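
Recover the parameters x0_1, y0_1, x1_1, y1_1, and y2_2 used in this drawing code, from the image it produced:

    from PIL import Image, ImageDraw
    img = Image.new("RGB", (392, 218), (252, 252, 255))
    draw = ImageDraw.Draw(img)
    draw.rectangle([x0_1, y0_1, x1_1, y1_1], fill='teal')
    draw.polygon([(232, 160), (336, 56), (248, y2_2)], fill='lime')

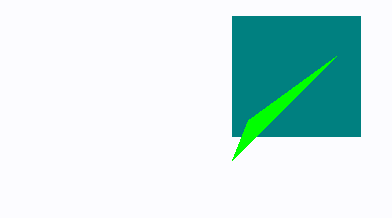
x0_1 = 232; y0_1 = 16; x1_1 = 360; y1_1 = 136; y2_2 = 120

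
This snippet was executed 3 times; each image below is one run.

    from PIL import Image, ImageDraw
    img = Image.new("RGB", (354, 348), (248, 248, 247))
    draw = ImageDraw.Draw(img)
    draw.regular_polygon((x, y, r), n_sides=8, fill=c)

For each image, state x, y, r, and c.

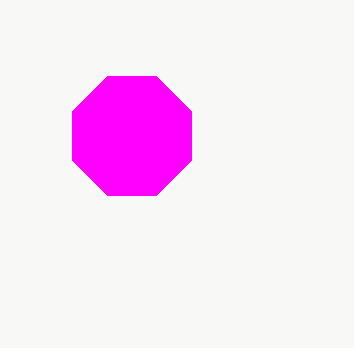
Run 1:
x = 132
y = 136
r = 64
c = 'magenta'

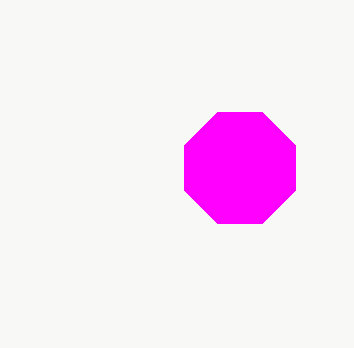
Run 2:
x = 240, y = 168, r = 60, c = 'magenta'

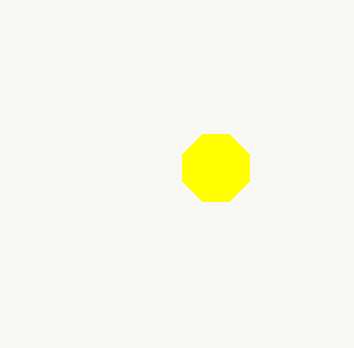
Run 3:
x = 216, y = 168, r = 36, c = 'yellow'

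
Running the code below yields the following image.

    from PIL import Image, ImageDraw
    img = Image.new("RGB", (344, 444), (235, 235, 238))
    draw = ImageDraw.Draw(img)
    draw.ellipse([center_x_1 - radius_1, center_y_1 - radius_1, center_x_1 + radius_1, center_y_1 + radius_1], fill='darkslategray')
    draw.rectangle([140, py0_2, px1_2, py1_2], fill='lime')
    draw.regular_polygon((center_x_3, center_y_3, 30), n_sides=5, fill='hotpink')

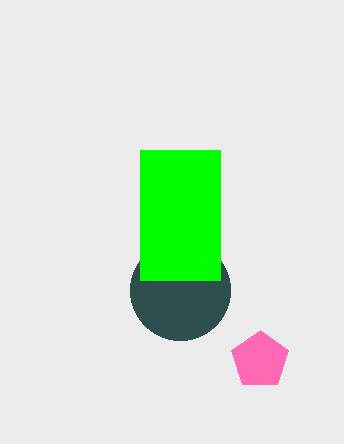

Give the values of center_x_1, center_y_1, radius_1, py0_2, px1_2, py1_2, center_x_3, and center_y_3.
center_x_1 = 180, center_y_1 = 290, radius_1 = 50, py0_2 = 150, px1_2 = 220, py1_2 = 280, center_x_3 = 260, center_y_3 = 360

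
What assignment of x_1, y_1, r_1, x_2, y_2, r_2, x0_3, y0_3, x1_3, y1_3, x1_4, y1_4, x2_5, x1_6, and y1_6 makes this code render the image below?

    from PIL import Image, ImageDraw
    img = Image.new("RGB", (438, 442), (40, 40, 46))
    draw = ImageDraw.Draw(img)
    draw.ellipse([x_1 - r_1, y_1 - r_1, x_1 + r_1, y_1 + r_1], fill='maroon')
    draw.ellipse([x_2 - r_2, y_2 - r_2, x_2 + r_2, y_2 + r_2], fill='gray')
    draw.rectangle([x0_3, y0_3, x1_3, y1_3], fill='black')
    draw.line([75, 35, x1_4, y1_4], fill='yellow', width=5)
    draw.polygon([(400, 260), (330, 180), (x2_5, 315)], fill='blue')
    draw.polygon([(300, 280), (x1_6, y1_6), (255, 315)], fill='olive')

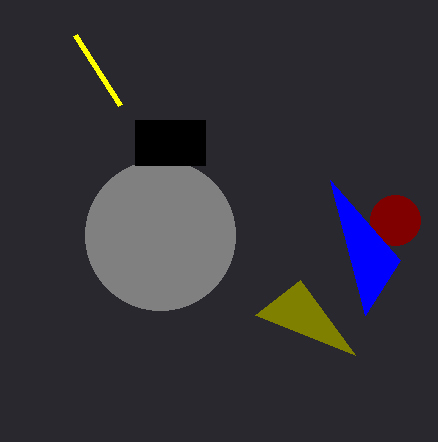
x_1 = 395, y_1 = 220, r_1 = 25, x_2 = 160, y_2 = 235, r_2 = 75, x0_3 = 135, y0_3 = 120, x1_3 = 205, y1_3 = 165, x1_4 = 120, y1_4 = 105, x2_5 = 365, x1_6 = 355, y1_6 = 355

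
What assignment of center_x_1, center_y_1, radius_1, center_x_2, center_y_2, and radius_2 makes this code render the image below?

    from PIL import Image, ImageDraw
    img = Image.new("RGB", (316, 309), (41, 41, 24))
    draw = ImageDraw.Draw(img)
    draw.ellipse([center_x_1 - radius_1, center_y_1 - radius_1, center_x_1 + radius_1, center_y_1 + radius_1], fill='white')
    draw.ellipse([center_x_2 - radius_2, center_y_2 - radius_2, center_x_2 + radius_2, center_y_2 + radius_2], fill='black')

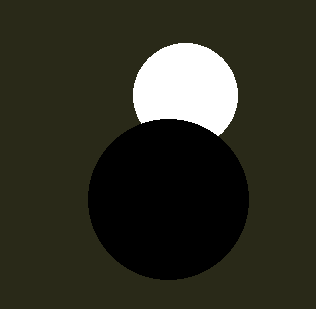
center_x_1 = 185
center_y_1 = 95
radius_1 = 52
center_x_2 = 168
center_y_2 = 199
radius_2 = 80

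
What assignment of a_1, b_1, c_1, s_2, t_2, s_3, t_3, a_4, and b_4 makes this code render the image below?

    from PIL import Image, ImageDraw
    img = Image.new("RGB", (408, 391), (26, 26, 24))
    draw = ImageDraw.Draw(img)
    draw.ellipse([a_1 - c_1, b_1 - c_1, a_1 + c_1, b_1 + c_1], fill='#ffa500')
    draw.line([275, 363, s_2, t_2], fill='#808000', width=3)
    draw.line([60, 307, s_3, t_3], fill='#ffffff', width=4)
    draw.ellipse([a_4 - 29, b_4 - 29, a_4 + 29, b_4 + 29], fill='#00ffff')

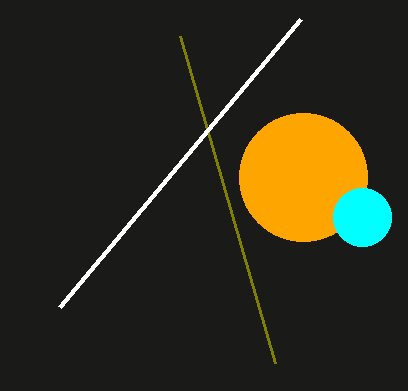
a_1 = 303, b_1 = 177, c_1 = 64, s_2 = 180, t_2 = 36, s_3 = 301, t_3 = 19, a_4 = 362, b_4 = 217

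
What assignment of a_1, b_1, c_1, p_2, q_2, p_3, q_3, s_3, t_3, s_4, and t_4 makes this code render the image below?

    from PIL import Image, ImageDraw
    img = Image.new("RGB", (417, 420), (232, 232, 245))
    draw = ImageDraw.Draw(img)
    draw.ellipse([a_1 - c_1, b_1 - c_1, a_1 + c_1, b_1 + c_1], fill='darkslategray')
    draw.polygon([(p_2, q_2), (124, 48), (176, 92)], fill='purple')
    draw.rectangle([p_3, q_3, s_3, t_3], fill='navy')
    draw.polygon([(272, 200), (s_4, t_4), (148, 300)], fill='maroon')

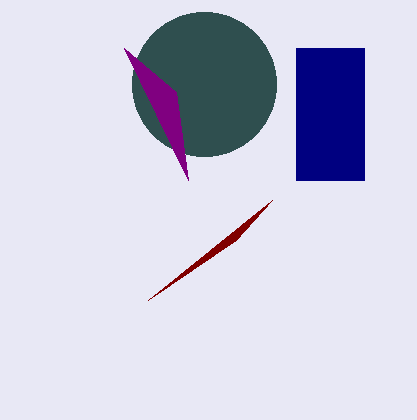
a_1 = 204
b_1 = 84
c_1 = 72
p_2 = 188
q_2 = 180
p_3 = 296
q_3 = 48
s_3 = 364
t_3 = 180
s_4 = 236
t_4 = 240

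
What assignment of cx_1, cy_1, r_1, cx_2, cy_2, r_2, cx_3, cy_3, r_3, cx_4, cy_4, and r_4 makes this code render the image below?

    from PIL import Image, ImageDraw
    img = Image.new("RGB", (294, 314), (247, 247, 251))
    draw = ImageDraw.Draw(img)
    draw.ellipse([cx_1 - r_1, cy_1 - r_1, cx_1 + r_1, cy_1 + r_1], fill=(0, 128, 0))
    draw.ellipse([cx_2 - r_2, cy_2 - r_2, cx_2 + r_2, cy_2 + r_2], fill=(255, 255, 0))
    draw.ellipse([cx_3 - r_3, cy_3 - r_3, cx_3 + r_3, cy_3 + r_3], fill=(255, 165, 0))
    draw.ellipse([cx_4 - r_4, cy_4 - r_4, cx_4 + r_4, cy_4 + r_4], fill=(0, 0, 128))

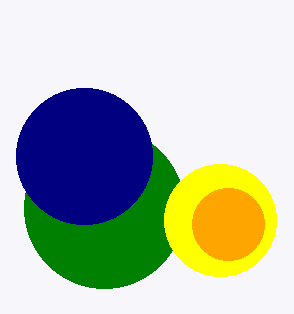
cx_1 = 104, cy_1 = 208, r_1 = 80, cx_2 = 220, cy_2 = 220, r_2 = 56, cx_3 = 228, cy_3 = 224, r_3 = 36, cx_4 = 84, cy_4 = 156, r_4 = 68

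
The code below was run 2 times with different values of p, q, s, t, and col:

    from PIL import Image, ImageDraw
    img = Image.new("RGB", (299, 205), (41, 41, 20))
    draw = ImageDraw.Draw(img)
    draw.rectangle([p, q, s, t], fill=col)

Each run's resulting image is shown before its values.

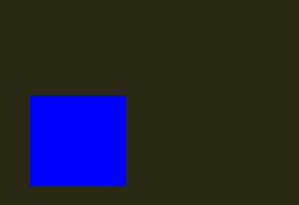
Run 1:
p = 30, q = 95, s = 125, t = 185, col = 'blue'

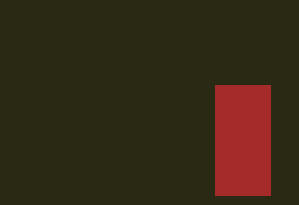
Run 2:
p = 215
q = 85
s = 270
t = 195
col = 'brown'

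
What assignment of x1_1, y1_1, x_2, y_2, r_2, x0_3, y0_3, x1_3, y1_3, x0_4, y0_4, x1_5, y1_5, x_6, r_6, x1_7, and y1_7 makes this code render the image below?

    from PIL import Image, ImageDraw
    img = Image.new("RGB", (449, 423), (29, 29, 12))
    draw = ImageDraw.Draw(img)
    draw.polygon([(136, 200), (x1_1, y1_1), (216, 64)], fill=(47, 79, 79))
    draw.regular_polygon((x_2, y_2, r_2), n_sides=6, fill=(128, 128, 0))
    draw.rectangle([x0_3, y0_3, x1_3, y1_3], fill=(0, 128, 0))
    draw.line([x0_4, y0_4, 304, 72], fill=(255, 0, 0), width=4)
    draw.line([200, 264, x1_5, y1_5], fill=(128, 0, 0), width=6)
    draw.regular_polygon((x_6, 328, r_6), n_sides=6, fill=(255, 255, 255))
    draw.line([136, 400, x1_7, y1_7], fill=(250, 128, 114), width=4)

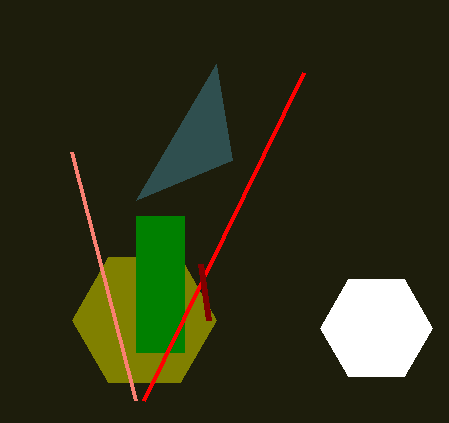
x1_1 = 232, y1_1 = 160, x_2 = 144, y_2 = 320, r_2 = 72, x0_3 = 136, y0_3 = 216, x1_3 = 184, y1_3 = 352, x0_4 = 144, y0_4 = 400, x1_5 = 208, y1_5 = 320, x_6 = 376, r_6 = 56, x1_7 = 72, y1_7 = 152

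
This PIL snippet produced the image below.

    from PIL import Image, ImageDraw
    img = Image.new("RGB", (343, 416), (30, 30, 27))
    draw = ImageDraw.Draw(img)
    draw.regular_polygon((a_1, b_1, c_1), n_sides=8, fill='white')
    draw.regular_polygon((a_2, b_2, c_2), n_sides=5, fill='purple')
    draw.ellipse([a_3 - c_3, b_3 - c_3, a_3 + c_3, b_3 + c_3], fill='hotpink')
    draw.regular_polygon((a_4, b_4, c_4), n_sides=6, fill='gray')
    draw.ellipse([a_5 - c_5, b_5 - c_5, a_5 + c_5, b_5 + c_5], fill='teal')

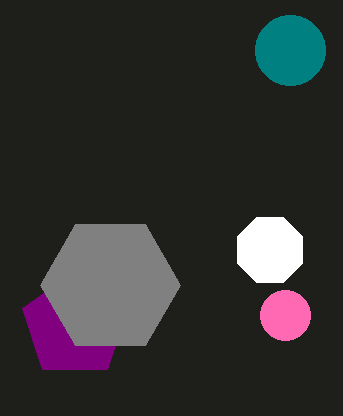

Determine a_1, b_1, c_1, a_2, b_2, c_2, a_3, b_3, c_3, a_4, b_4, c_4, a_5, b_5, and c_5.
a_1 = 270
b_1 = 250
c_1 = 35
a_2 = 75
b_2 = 325
c_2 = 55
a_3 = 285
b_3 = 315
c_3 = 25
a_4 = 110
b_4 = 285
c_4 = 70
a_5 = 290
b_5 = 50
c_5 = 35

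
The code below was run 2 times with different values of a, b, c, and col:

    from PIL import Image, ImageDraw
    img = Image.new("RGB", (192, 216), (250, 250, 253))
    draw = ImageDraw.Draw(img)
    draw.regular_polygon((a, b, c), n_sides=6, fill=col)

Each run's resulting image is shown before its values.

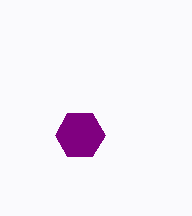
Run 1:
a = 80
b = 135
c = 25
col = 'purple'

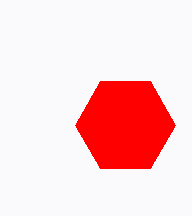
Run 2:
a = 125
b = 125
c = 50
col = 'red'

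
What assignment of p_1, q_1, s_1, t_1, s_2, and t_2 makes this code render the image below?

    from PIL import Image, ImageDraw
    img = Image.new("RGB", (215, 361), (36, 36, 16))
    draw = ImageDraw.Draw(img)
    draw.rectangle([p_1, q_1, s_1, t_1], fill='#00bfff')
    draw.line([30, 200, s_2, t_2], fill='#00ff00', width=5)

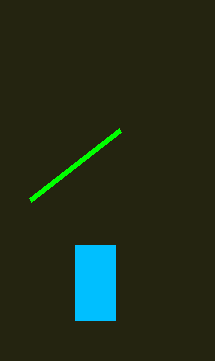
p_1 = 75; q_1 = 245; s_1 = 115; t_1 = 320; s_2 = 120; t_2 = 130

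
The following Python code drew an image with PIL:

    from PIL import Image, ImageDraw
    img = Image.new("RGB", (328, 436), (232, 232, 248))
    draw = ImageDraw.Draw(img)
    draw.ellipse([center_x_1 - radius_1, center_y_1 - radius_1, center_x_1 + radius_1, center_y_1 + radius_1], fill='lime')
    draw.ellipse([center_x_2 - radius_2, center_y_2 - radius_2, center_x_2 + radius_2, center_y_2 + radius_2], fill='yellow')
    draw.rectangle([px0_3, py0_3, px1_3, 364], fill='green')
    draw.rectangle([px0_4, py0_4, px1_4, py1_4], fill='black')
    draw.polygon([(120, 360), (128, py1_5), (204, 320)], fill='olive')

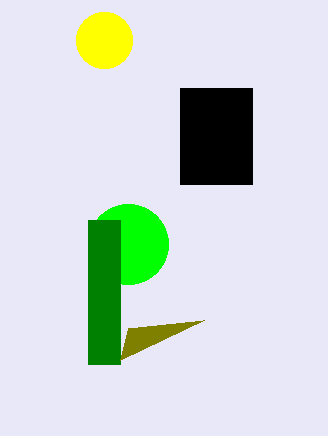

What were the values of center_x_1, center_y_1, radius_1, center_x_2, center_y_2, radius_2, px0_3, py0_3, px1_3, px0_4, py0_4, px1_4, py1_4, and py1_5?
center_x_1 = 128; center_y_1 = 244; radius_1 = 40; center_x_2 = 104; center_y_2 = 40; radius_2 = 28; px0_3 = 88; py0_3 = 220; px1_3 = 120; px0_4 = 180; py0_4 = 88; px1_4 = 252; py1_4 = 184; py1_5 = 328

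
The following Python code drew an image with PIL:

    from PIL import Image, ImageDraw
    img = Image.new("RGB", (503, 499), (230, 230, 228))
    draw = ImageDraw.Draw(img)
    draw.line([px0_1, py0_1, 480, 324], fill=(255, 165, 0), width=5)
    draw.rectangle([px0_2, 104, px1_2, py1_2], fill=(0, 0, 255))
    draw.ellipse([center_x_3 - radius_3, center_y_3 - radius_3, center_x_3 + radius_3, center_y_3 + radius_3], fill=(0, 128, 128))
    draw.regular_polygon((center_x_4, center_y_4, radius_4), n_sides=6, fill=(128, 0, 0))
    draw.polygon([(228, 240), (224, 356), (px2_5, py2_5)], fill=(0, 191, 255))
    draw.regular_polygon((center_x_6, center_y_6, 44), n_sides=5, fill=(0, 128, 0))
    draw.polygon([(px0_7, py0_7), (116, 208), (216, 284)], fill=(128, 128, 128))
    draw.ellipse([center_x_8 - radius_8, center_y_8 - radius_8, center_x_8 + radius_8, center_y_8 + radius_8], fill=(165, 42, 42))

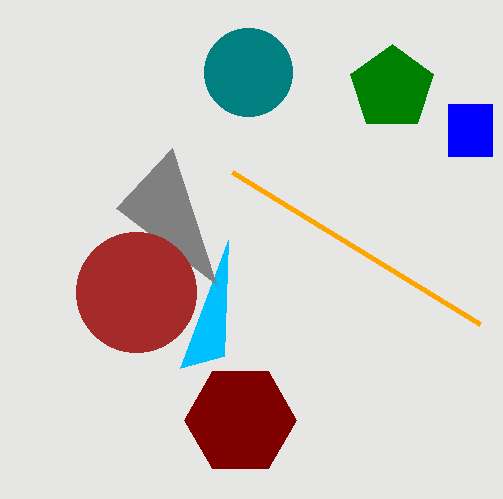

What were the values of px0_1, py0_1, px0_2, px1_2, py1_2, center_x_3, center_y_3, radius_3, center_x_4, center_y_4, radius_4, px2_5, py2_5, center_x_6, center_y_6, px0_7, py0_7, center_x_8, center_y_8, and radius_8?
px0_1 = 232
py0_1 = 172
px0_2 = 448
px1_2 = 492
py1_2 = 156
center_x_3 = 248
center_y_3 = 72
radius_3 = 44
center_x_4 = 240
center_y_4 = 420
radius_4 = 56
px2_5 = 180
py2_5 = 368
center_x_6 = 392
center_y_6 = 88
px0_7 = 172
py0_7 = 148
center_x_8 = 136
center_y_8 = 292
radius_8 = 60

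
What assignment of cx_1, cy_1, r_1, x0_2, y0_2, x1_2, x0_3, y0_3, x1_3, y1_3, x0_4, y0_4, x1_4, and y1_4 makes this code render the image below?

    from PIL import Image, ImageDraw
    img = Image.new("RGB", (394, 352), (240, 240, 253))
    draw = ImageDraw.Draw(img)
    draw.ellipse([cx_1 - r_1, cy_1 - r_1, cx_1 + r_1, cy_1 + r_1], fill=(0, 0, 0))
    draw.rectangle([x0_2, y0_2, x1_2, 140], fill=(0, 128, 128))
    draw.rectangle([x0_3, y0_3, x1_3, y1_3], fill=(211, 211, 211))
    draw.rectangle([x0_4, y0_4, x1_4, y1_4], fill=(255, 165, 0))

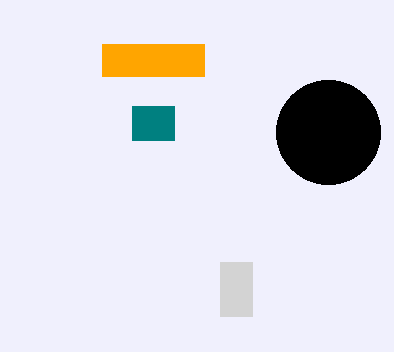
cx_1 = 328; cy_1 = 132; r_1 = 52; x0_2 = 132; y0_2 = 106; x1_2 = 174; x0_3 = 220; y0_3 = 262; x1_3 = 252; y1_3 = 316; x0_4 = 102; y0_4 = 44; x1_4 = 204; y1_4 = 76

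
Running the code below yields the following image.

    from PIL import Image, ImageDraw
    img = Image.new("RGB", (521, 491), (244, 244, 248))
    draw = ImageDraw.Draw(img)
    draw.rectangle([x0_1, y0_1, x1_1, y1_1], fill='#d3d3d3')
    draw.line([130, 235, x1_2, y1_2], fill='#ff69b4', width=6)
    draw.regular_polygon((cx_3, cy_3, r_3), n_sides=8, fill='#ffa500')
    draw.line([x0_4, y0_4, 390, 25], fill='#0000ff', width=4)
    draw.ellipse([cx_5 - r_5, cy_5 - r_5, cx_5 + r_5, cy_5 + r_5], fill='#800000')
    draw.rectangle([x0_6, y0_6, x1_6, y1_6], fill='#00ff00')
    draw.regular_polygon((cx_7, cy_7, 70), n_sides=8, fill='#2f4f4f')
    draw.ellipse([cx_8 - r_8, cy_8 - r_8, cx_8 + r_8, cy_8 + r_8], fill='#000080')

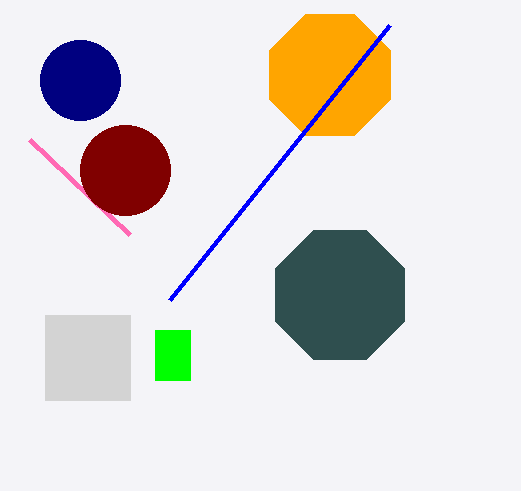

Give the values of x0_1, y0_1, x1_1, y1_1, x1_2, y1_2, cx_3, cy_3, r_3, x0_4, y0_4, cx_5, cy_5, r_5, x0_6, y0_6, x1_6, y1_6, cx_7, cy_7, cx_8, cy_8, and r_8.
x0_1 = 45, y0_1 = 315, x1_1 = 130, y1_1 = 400, x1_2 = 30, y1_2 = 140, cx_3 = 330, cy_3 = 75, r_3 = 65, x0_4 = 170, y0_4 = 300, cx_5 = 125, cy_5 = 170, r_5 = 45, x0_6 = 155, y0_6 = 330, x1_6 = 190, y1_6 = 380, cx_7 = 340, cy_7 = 295, cx_8 = 80, cy_8 = 80, r_8 = 40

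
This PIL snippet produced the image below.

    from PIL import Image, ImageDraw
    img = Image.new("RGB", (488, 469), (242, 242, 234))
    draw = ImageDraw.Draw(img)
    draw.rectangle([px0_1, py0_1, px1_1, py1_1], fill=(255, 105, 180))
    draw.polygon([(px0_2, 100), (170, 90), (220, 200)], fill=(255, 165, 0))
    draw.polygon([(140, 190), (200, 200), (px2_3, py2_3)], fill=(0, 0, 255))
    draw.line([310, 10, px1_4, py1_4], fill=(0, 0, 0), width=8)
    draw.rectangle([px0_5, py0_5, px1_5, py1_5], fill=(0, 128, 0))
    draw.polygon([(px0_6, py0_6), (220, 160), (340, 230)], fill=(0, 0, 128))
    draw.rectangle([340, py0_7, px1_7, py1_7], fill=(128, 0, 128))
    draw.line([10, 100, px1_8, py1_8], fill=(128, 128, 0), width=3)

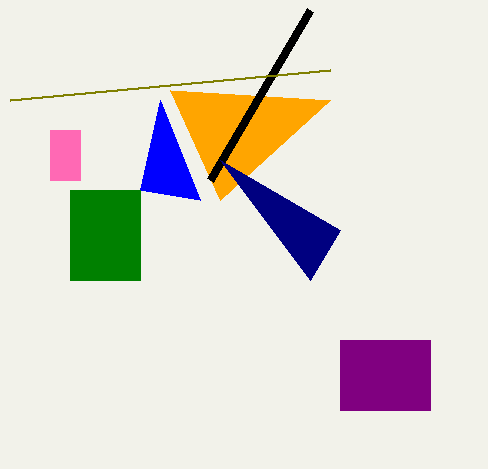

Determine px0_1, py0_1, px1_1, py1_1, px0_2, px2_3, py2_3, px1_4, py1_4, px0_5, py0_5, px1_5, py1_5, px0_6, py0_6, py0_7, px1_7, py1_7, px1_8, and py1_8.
px0_1 = 50, py0_1 = 130, px1_1 = 80, py1_1 = 180, px0_2 = 330, px2_3 = 160, py2_3 = 100, px1_4 = 210, py1_4 = 180, px0_5 = 70, py0_5 = 190, px1_5 = 140, py1_5 = 280, px0_6 = 310, py0_6 = 280, py0_7 = 340, px1_7 = 430, py1_7 = 410, px1_8 = 330, py1_8 = 70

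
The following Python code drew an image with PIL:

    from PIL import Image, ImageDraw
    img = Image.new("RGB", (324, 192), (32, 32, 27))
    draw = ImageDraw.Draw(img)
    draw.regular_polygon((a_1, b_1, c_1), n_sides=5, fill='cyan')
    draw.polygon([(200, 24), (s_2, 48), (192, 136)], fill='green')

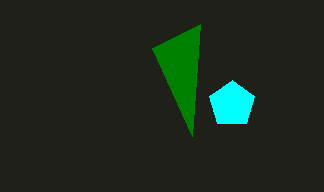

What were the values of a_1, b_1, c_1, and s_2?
a_1 = 232
b_1 = 104
c_1 = 24
s_2 = 152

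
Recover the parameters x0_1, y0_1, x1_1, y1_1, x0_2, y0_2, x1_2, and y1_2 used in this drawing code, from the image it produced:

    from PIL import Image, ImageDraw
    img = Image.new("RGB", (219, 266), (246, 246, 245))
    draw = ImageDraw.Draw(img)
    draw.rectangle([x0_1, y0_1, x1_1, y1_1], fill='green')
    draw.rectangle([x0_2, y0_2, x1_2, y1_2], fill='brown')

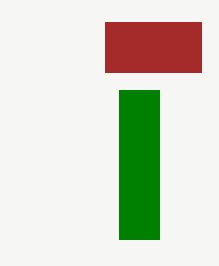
x0_1 = 119, y0_1 = 90, x1_1 = 159, y1_1 = 239, x0_2 = 105, y0_2 = 22, x1_2 = 201, y1_2 = 72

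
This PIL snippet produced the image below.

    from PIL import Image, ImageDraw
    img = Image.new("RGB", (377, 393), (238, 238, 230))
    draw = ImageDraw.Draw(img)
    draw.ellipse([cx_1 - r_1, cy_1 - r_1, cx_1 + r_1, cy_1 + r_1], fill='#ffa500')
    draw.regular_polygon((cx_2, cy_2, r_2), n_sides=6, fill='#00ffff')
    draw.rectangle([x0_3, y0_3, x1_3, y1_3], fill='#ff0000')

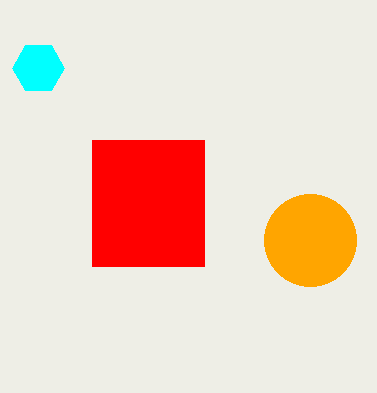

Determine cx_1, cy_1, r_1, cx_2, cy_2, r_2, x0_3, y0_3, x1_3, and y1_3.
cx_1 = 310, cy_1 = 240, r_1 = 46, cx_2 = 38, cy_2 = 68, r_2 = 26, x0_3 = 92, y0_3 = 140, x1_3 = 204, y1_3 = 266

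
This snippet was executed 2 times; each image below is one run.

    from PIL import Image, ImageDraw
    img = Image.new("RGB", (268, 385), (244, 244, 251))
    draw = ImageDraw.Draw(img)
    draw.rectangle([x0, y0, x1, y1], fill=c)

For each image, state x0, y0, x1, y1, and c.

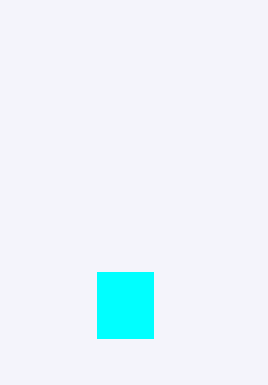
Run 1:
x0 = 97
y0 = 272
x1 = 153
y1 = 338
c = 'cyan'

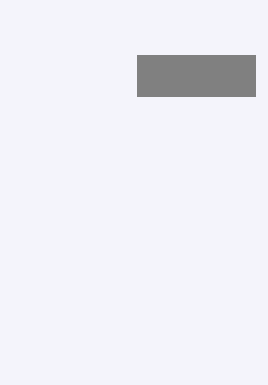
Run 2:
x0 = 137; y0 = 55; x1 = 255; y1 = 96; c = 'gray'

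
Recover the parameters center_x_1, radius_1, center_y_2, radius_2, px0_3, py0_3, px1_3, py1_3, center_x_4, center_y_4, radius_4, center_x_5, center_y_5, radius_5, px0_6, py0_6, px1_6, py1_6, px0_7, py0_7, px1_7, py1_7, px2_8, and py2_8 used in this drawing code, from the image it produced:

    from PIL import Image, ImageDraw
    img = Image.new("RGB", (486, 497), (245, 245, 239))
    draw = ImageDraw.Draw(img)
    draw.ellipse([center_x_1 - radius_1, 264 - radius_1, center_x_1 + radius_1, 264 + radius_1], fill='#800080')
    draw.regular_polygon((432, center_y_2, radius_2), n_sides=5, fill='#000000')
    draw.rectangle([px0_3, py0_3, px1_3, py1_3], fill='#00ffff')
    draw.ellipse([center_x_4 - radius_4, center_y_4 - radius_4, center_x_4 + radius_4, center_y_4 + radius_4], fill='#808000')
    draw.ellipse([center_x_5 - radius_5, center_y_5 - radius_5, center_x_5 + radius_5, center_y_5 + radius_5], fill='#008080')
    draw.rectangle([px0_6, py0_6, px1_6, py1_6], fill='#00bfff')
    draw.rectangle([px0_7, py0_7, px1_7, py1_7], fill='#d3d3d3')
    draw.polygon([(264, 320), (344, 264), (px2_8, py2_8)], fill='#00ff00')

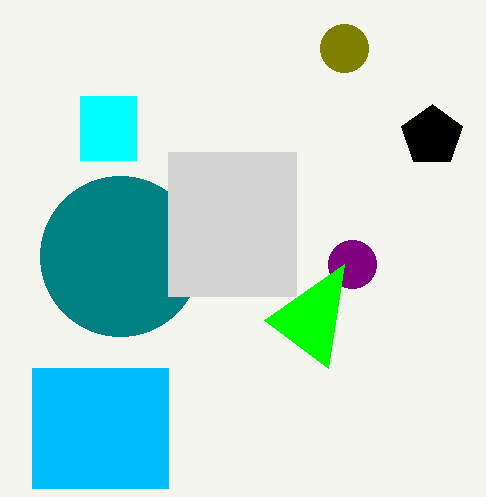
center_x_1 = 352, radius_1 = 24, center_y_2 = 136, radius_2 = 32, px0_3 = 80, py0_3 = 96, px1_3 = 136, py1_3 = 160, center_x_4 = 344, center_y_4 = 48, radius_4 = 24, center_x_5 = 120, center_y_5 = 256, radius_5 = 80, px0_6 = 32, py0_6 = 368, px1_6 = 168, py1_6 = 488, px0_7 = 168, py0_7 = 152, px1_7 = 296, py1_7 = 296, px2_8 = 328, py2_8 = 368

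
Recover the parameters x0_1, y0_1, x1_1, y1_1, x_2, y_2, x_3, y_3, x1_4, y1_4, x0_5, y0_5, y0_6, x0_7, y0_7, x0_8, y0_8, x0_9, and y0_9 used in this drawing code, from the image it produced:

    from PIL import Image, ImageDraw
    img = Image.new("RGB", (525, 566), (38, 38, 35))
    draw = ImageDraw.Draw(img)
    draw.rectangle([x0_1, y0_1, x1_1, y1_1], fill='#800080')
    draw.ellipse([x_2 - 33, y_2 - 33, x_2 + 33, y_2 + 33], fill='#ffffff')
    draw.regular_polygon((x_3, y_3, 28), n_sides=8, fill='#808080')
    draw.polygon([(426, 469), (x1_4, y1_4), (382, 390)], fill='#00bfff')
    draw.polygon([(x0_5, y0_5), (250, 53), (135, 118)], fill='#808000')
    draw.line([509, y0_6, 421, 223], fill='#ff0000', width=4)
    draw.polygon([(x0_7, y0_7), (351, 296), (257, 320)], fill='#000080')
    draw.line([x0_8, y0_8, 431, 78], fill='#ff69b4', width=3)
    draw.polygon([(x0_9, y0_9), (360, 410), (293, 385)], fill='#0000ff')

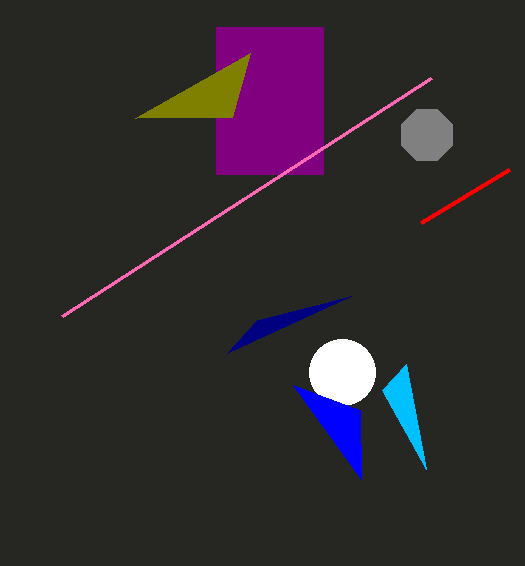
x0_1 = 216
y0_1 = 27
x1_1 = 323
y1_1 = 174
x_2 = 342
y_2 = 372
x_3 = 427
y_3 = 135
x1_4 = 406
y1_4 = 364
x0_5 = 232
y0_5 = 117
y0_6 = 170
x0_7 = 227
y0_7 = 353
x0_8 = 62
y0_8 = 316
x0_9 = 361
y0_9 = 479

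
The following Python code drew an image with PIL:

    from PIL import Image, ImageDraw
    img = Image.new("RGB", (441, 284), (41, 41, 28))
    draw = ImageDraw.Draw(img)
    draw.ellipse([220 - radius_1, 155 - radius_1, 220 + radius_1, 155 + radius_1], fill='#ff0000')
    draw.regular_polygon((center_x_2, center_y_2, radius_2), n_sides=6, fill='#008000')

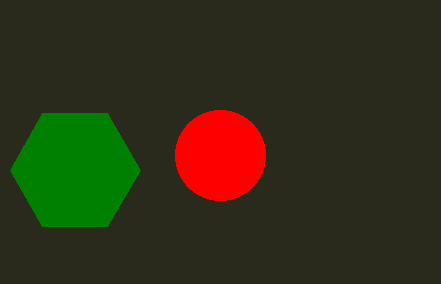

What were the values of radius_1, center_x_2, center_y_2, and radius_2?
radius_1 = 45
center_x_2 = 75
center_y_2 = 170
radius_2 = 65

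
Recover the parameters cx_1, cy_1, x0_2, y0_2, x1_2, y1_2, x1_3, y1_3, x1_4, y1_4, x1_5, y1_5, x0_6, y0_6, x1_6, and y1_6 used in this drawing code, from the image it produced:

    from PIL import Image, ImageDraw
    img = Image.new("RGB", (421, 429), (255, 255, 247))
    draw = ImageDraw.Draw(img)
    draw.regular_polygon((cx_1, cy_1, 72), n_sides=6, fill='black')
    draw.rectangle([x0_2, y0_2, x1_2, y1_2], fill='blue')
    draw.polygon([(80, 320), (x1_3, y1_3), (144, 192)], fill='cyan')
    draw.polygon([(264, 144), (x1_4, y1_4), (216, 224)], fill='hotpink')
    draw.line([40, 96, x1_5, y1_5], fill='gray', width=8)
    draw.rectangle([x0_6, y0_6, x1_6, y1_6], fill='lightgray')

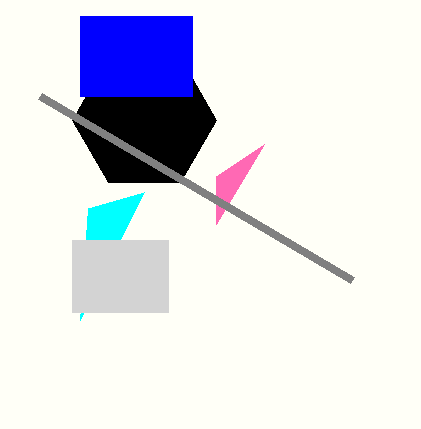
cx_1 = 144, cy_1 = 120, x0_2 = 80, y0_2 = 16, x1_2 = 192, y1_2 = 96, x1_3 = 88, y1_3 = 208, x1_4 = 216, y1_4 = 176, x1_5 = 352, y1_5 = 280, x0_6 = 72, y0_6 = 240, x1_6 = 168, y1_6 = 312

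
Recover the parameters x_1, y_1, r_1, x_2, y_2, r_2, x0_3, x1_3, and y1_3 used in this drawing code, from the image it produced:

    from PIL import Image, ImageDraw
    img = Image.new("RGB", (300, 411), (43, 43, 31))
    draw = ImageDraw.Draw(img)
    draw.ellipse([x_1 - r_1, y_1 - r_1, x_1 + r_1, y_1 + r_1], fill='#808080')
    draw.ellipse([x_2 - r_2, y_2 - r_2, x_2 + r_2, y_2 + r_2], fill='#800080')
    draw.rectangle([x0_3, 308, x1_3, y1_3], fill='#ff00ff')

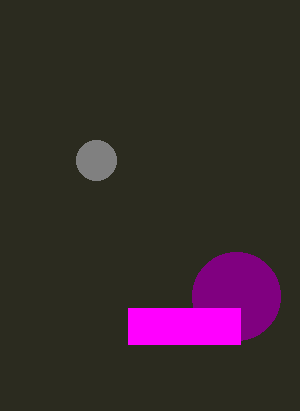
x_1 = 96
y_1 = 160
r_1 = 20
x_2 = 236
y_2 = 296
r_2 = 44
x0_3 = 128
x1_3 = 240
y1_3 = 344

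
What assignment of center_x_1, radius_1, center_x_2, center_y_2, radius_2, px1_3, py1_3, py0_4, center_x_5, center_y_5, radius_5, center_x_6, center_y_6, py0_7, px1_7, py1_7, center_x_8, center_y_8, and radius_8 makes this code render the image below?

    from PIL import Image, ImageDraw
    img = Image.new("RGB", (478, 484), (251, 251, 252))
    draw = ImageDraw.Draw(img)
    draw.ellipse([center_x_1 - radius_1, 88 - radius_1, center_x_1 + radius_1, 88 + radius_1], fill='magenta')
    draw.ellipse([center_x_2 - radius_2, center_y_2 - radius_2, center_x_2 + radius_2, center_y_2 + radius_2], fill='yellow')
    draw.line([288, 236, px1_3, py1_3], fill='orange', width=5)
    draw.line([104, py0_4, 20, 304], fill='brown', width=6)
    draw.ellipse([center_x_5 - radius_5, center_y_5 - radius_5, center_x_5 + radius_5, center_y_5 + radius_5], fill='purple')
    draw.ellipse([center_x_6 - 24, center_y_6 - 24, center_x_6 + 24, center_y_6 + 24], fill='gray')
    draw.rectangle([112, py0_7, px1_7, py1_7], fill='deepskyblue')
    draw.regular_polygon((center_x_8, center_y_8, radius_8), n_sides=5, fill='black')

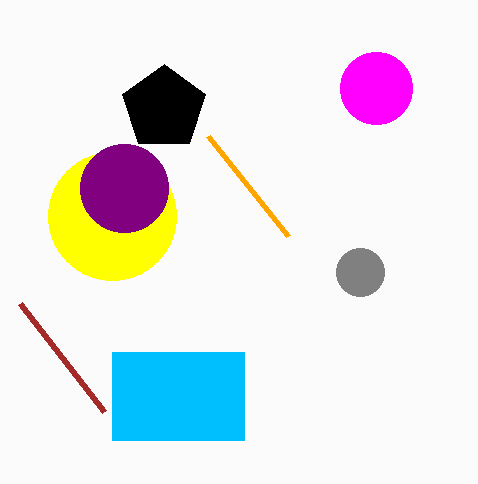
center_x_1 = 376; radius_1 = 36; center_x_2 = 112; center_y_2 = 216; radius_2 = 64; px1_3 = 208; py1_3 = 136; py0_4 = 412; center_x_5 = 124; center_y_5 = 188; radius_5 = 44; center_x_6 = 360; center_y_6 = 272; py0_7 = 352; px1_7 = 244; py1_7 = 440; center_x_8 = 164; center_y_8 = 108; radius_8 = 44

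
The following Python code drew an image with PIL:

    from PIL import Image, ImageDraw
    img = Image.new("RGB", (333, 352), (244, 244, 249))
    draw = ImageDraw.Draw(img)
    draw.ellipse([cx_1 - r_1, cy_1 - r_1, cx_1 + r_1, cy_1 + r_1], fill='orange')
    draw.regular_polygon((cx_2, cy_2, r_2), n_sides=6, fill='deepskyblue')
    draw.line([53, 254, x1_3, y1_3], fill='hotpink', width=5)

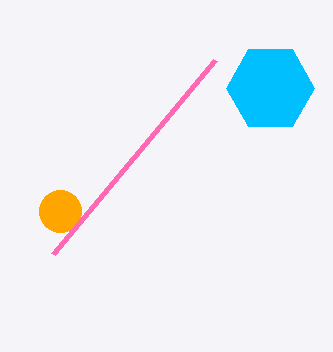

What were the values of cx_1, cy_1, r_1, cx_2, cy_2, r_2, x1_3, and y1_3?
cx_1 = 60
cy_1 = 211
r_1 = 21
cx_2 = 270
cy_2 = 88
r_2 = 44
x1_3 = 215
y1_3 = 60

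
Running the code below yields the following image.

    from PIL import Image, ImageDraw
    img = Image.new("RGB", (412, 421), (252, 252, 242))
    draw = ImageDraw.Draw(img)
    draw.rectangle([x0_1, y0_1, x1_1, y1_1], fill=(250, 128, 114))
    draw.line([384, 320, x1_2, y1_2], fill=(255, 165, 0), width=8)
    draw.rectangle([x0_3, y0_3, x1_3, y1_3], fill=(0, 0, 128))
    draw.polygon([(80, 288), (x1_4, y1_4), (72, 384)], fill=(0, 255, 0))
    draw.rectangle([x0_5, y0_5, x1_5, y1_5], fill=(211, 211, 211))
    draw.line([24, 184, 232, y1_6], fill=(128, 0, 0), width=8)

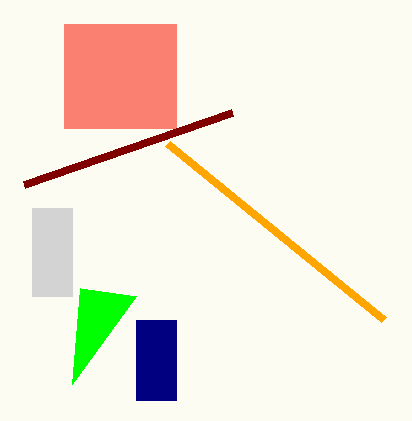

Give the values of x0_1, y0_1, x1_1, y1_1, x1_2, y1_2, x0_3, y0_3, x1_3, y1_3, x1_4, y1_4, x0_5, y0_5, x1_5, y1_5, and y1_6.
x0_1 = 64
y0_1 = 24
x1_1 = 176
y1_1 = 128
x1_2 = 168
y1_2 = 144
x0_3 = 136
y0_3 = 320
x1_3 = 176
y1_3 = 400
x1_4 = 136
y1_4 = 296
x0_5 = 32
y0_5 = 208
x1_5 = 72
y1_5 = 296
y1_6 = 112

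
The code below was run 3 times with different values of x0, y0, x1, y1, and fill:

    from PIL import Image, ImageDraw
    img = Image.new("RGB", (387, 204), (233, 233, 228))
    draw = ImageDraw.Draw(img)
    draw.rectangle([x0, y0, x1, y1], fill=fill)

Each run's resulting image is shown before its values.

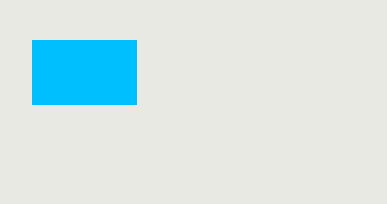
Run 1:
x0 = 32; y0 = 40; x1 = 136; y1 = 104; fill = 'deepskyblue'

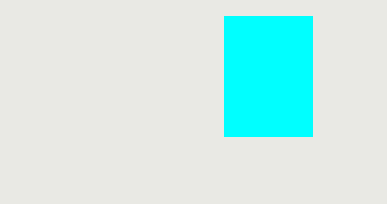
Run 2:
x0 = 224; y0 = 16; x1 = 312; y1 = 136; fill = 'cyan'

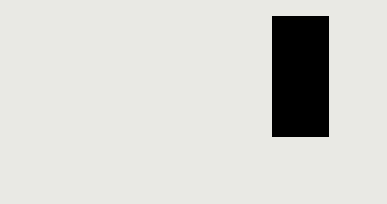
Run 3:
x0 = 272
y0 = 16
x1 = 328
y1 = 136
fill = 'black'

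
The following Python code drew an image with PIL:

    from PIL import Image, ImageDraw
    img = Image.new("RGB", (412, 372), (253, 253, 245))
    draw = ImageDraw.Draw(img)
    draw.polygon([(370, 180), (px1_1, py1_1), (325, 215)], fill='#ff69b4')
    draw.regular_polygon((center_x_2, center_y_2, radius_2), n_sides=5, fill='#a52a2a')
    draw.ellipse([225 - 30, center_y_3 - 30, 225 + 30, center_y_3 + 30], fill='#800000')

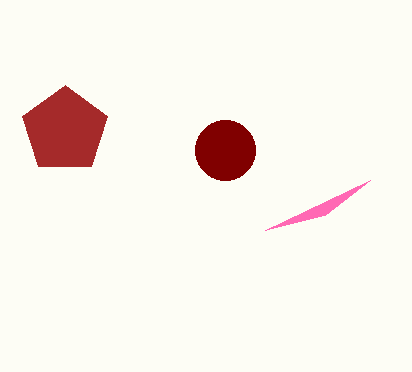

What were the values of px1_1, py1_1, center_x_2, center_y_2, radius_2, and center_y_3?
px1_1 = 265; py1_1 = 230; center_x_2 = 65; center_y_2 = 130; radius_2 = 45; center_y_3 = 150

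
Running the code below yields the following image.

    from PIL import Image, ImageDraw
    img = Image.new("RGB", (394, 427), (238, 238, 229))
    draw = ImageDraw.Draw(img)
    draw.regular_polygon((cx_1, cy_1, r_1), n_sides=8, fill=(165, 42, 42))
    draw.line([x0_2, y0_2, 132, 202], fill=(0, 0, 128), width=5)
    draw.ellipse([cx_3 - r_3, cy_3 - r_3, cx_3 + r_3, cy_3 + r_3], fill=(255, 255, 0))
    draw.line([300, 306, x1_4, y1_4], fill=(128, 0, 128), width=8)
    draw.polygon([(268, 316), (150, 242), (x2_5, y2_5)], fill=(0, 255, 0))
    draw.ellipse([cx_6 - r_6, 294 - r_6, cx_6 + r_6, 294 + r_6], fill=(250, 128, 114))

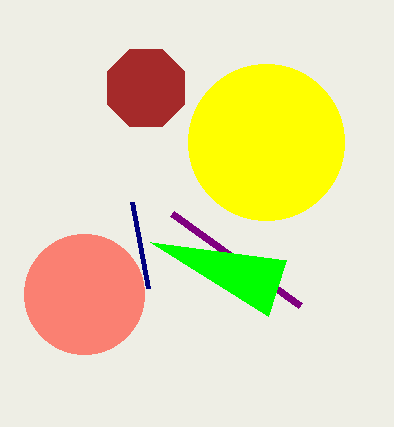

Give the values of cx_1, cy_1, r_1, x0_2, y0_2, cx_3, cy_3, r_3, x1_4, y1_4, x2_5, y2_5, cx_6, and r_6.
cx_1 = 146, cy_1 = 88, r_1 = 42, x0_2 = 148, y0_2 = 288, cx_3 = 266, cy_3 = 142, r_3 = 78, x1_4 = 172, y1_4 = 214, x2_5 = 286, y2_5 = 260, cx_6 = 84, r_6 = 60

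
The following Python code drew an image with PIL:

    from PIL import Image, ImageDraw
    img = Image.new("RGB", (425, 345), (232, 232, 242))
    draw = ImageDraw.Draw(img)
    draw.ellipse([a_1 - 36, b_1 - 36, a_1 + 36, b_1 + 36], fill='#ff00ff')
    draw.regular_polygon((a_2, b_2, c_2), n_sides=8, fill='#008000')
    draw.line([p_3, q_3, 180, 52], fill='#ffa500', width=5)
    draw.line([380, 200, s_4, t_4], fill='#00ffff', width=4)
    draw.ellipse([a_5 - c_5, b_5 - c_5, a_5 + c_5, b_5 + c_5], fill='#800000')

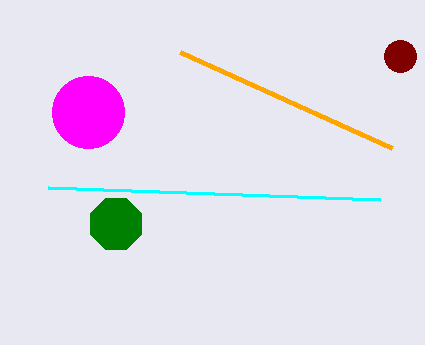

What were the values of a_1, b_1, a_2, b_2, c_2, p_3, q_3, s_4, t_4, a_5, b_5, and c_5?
a_1 = 88, b_1 = 112, a_2 = 116, b_2 = 224, c_2 = 28, p_3 = 392, q_3 = 148, s_4 = 48, t_4 = 188, a_5 = 400, b_5 = 56, c_5 = 16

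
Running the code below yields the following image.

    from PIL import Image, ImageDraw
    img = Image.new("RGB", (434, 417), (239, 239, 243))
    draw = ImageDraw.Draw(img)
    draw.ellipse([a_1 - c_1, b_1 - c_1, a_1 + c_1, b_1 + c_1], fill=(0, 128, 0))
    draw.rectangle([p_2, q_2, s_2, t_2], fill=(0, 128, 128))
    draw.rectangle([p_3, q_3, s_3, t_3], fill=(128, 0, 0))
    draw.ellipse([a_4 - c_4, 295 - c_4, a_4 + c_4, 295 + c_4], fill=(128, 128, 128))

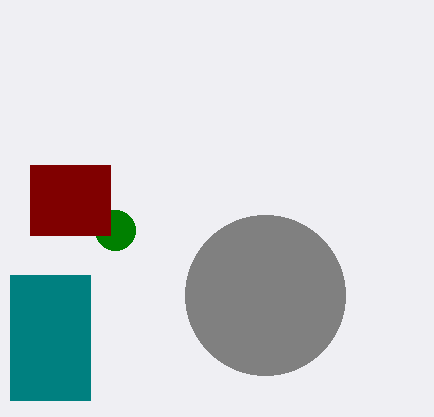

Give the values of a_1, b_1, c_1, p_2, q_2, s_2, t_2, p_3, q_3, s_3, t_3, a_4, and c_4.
a_1 = 115, b_1 = 230, c_1 = 20, p_2 = 10, q_2 = 275, s_2 = 90, t_2 = 400, p_3 = 30, q_3 = 165, s_3 = 110, t_3 = 235, a_4 = 265, c_4 = 80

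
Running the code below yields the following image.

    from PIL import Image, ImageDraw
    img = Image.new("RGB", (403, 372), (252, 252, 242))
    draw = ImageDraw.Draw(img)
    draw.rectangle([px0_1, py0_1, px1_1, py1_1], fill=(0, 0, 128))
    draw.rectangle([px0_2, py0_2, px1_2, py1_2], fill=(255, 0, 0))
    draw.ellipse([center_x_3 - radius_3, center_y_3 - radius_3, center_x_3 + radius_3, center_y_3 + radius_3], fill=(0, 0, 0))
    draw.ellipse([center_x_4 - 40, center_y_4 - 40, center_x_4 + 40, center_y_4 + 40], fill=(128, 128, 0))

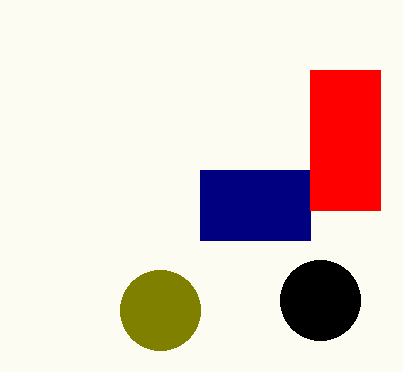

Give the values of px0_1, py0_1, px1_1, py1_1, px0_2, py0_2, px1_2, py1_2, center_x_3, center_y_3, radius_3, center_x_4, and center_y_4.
px0_1 = 200; py0_1 = 170; px1_1 = 310; py1_1 = 240; px0_2 = 310; py0_2 = 70; px1_2 = 380; py1_2 = 210; center_x_3 = 320; center_y_3 = 300; radius_3 = 40; center_x_4 = 160; center_y_4 = 310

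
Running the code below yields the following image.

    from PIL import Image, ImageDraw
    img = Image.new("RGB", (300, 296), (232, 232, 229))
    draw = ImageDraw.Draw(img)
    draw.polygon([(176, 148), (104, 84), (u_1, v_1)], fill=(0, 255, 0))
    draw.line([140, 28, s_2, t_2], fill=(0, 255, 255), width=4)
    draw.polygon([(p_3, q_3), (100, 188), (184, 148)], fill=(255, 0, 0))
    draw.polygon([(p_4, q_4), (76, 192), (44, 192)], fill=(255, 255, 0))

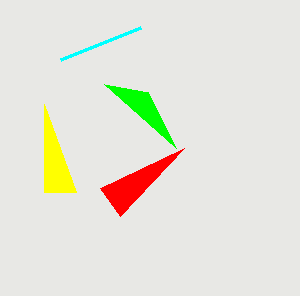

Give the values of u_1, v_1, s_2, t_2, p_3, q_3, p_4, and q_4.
u_1 = 148
v_1 = 92
s_2 = 60
t_2 = 60
p_3 = 120
q_3 = 216
p_4 = 44
q_4 = 104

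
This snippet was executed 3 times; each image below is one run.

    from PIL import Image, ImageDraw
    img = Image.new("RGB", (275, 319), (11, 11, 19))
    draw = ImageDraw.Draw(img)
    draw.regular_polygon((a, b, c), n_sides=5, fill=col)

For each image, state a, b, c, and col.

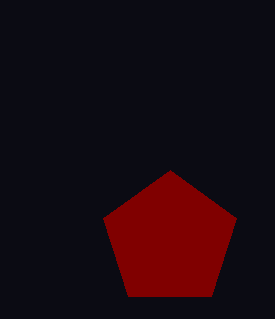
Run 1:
a = 170; b = 240; c = 70; col = 'maroon'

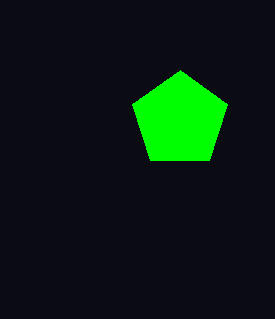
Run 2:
a = 180; b = 120; c = 50; col = 'lime'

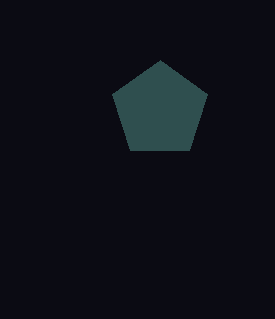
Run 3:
a = 160
b = 110
c = 50
col = 'darkslategray'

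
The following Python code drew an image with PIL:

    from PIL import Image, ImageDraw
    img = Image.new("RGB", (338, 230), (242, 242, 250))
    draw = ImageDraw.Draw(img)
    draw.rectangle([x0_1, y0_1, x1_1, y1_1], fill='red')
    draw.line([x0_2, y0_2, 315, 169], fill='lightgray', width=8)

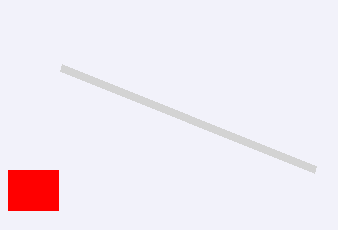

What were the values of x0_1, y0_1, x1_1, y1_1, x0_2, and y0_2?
x0_1 = 8
y0_1 = 170
x1_1 = 58
y1_1 = 210
x0_2 = 61
y0_2 = 67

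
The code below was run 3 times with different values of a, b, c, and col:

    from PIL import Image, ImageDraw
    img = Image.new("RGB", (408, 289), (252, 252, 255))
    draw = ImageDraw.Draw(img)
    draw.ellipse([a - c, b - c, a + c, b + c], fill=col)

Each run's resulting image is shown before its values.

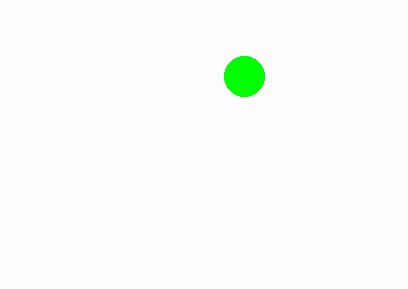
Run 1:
a = 244
b = 76
c = 20
col = 'lime'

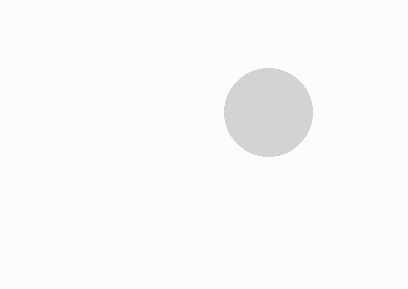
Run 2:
a = 268; b = 112; c = 44; col = 'lightgray'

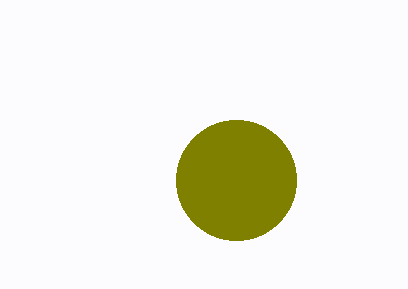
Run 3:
a = 236; b = 180; c = 60; col = 'olive'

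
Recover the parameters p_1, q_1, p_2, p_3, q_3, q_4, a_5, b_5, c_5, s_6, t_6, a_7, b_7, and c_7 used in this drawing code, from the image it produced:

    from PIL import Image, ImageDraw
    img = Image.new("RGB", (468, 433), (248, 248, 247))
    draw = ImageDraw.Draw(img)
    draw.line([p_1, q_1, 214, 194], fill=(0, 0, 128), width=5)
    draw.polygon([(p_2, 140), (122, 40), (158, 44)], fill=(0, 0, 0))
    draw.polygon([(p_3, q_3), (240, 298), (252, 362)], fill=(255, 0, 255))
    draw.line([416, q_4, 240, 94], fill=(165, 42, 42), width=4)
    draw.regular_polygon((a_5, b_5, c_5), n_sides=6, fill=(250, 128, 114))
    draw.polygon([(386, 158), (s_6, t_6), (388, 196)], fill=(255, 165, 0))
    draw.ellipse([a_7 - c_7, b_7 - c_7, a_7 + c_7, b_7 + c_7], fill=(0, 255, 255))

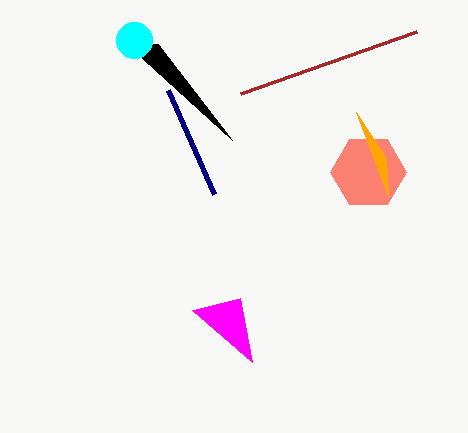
p_1 = 168
q_1 = 90
p_2 = 232
p_3 = 192
q_3 = 310
q_4 = 32
a_5 = 368
b_5 = 172
c_5 = 38
s_6 = 356
t_6 = 112
a_7 = 134
b_7 = 40
c_7 = 18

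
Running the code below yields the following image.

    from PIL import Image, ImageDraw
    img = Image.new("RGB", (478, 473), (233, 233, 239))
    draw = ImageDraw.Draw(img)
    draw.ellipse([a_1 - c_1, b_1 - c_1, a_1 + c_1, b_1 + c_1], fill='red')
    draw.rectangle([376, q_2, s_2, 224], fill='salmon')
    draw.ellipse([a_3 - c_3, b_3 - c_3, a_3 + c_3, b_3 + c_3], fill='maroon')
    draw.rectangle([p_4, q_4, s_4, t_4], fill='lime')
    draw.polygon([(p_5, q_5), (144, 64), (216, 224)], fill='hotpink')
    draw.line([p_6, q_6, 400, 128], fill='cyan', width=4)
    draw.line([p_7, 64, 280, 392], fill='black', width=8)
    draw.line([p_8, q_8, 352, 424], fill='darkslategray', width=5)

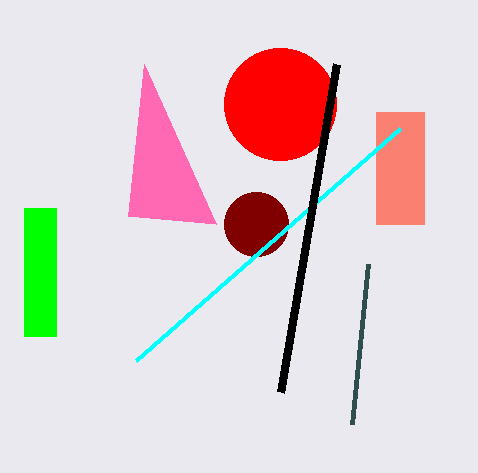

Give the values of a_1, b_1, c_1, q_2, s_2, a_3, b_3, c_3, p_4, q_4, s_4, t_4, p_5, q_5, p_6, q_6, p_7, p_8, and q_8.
a_1 = 280; b_1 = 104; c_1 = 56; q_2 = 112; s_2 = 424; a_3 = 256; b_3 = 224; c_3 = 32; p_4 = 24; q_4 = 208; s_4 = 56; t_4 = 336; p_5 = 128; q_5 = 216; p_6 = 136; q_6 = 360; p_7 = 336; p_8 = 368; q_8 = 264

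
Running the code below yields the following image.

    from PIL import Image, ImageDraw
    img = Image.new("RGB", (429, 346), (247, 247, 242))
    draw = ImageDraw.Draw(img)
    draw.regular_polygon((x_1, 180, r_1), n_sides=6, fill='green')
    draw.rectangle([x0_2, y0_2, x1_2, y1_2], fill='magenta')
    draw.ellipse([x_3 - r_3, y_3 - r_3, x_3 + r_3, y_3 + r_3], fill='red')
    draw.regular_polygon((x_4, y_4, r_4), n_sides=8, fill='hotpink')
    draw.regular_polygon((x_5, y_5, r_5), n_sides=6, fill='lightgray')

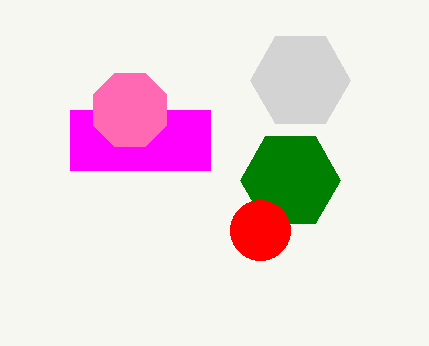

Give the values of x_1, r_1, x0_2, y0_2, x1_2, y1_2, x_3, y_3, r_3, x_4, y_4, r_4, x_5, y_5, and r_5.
x_1 = 290; r_1 = 50; x0_2 = 70; y0_2 = 110; x1_2 = 210; y1_2 = 170; x_3 = 260; y_3 = 230; r_3 = 30; x_4 = 130; y_4 = 110; r_4 = 40; x_5 = 300; y_5 = 80; r_5 = 50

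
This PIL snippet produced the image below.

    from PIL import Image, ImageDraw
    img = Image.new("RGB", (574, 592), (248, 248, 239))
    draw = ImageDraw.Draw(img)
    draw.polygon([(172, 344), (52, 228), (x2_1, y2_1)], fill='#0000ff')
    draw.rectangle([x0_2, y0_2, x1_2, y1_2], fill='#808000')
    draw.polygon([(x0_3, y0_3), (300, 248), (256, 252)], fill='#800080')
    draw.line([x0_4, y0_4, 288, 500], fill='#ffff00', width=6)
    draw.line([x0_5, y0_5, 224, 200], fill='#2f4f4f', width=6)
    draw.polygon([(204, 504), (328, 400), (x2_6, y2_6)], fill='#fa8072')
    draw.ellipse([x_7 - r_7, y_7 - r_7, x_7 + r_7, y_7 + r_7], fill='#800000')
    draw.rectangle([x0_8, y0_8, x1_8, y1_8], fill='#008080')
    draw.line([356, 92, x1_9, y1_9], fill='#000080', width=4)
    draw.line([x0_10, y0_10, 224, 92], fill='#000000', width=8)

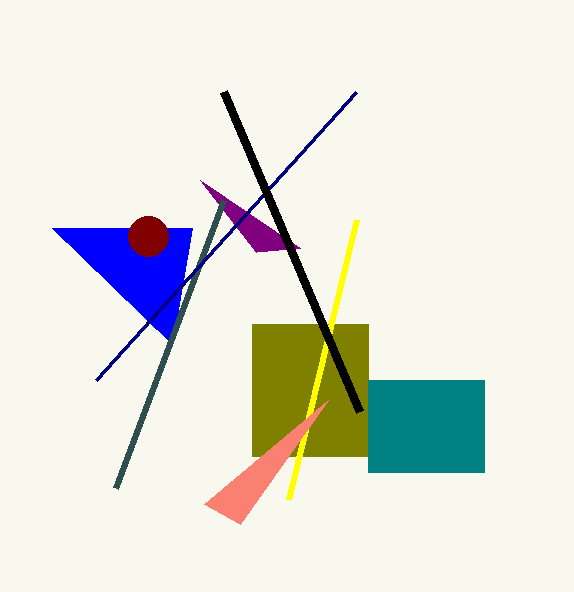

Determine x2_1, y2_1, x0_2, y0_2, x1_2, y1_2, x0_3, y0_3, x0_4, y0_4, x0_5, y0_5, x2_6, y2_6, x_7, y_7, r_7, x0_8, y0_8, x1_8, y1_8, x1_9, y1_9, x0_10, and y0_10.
x2_1 = 192, y2_1 = 228, x0_2 = 252, y0_2 = 324, x1_2 = 368, y1_2 = 456, x0_3 = 200, y0_3 = 180, x0_4 = 356, y0_4 = 220, x0_5 = 116, y0_5 = 488, x2_6 = 240, y2_6 = 524, x_7 = 148, y_7 = 236, r_7 = 20, x0_8 = 368, y0_8 = 380, x1_8 = 484, y1_8 = 472, x1_9 = 96, y1_9 = 380, x0_10 = 360, y0_10 = 412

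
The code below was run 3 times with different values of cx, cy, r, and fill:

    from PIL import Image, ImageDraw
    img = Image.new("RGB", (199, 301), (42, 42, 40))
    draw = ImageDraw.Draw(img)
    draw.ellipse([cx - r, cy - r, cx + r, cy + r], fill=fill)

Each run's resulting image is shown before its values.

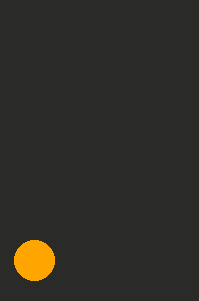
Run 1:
cx = 34; cy = 260; r = 20; fill = 'orange'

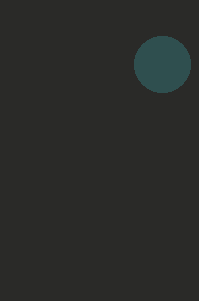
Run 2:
cx = 162
cy = 64
r = 28
fill = 'darkslategray'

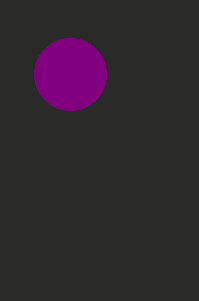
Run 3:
cx = 70, cy = 74, r = 36, fill = 'purple'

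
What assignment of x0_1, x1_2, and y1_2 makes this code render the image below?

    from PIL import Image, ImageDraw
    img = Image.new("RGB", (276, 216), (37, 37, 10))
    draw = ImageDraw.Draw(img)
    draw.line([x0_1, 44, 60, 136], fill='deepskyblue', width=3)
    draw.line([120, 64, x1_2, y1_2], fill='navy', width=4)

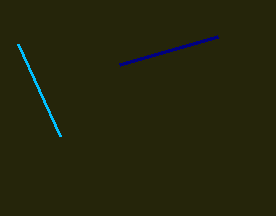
x0_1 = 18, x1_2 = 218, y1_2 = 36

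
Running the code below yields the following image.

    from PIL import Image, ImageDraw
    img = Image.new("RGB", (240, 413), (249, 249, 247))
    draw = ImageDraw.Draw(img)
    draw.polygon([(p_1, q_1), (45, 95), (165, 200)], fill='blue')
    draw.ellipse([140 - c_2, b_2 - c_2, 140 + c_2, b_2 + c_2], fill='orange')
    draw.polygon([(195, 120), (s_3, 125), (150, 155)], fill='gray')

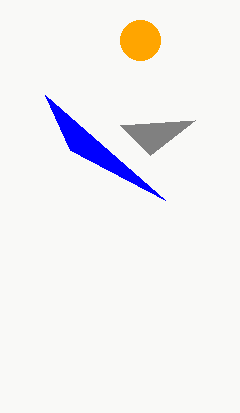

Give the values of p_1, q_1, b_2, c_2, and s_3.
p_1 = 70
q_1 = 150
b_2 = 40
c_2 = 20
s_3 = 120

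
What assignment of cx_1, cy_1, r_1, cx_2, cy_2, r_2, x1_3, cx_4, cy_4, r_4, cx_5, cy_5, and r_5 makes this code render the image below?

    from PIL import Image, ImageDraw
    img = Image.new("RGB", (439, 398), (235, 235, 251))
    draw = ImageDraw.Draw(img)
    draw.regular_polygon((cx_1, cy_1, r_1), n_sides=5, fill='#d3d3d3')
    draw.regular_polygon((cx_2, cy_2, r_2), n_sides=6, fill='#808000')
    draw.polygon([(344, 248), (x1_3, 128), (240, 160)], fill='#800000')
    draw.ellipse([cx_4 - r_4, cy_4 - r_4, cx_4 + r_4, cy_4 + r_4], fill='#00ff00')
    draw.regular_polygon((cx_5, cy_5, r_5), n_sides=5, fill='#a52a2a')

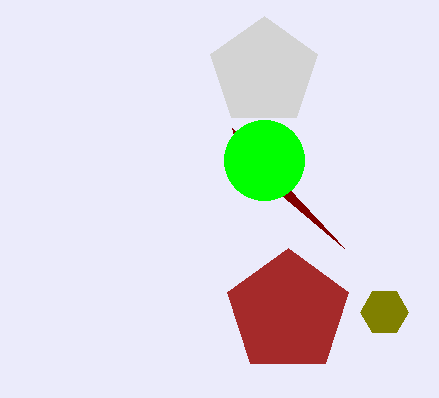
cx_1 = 264, cy_1 = 72, r_1 = 56, cx_2 = 384, cy_2 = 312, r_2 = 24, x1_3 = 232, cx_4 = 264, cy_4 = 160, r_4 = 40, cx_5 = 288, cy_5 = 312, r_5 = 64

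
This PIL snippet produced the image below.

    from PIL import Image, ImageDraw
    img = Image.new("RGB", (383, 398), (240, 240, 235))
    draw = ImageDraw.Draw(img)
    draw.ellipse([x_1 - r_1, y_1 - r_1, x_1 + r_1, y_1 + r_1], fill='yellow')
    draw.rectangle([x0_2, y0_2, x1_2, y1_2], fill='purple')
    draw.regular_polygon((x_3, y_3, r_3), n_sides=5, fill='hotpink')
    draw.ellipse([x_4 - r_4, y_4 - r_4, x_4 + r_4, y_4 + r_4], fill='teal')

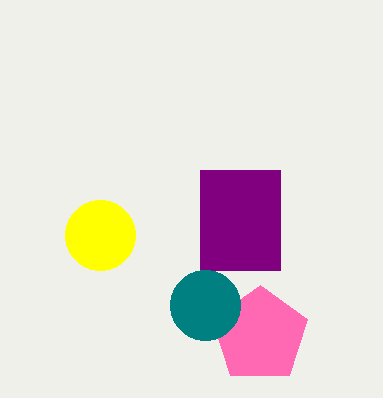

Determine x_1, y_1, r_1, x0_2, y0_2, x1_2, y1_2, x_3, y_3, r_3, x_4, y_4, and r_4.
x_1 = 100
y_1 = 235
r_1 = 35
x0_2 = 200
y0_2 = 170
x1_2 = 280
y1_2 = 270
x_3 = 260
y_3 = 335
r_3 = 50
x_4 = 205
y_4 = 305
r_4 = 35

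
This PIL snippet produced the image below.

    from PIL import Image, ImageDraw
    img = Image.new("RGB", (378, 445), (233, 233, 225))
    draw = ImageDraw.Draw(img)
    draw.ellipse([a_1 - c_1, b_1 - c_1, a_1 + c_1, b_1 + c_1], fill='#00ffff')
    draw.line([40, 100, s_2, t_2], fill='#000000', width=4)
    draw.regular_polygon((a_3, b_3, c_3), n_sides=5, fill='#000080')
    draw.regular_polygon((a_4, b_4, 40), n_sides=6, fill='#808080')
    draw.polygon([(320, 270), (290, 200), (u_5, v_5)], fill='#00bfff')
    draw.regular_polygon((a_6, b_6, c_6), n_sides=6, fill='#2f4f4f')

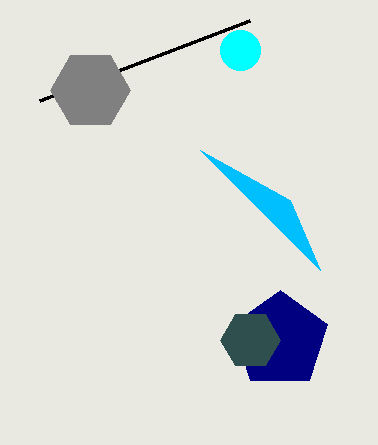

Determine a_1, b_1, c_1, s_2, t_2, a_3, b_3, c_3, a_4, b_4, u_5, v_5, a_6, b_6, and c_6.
a_1 = 240
b_1 = 50
c_1 = 20
s_2 = 250
t_2 = 20
a_3 = 280
b_3 = 340
c_3 = 50
a_4 = 90
b_4 = 90
u_5 = 200
v_5 = 150
a_6 = 250
b_6 = 340
c_6 = 30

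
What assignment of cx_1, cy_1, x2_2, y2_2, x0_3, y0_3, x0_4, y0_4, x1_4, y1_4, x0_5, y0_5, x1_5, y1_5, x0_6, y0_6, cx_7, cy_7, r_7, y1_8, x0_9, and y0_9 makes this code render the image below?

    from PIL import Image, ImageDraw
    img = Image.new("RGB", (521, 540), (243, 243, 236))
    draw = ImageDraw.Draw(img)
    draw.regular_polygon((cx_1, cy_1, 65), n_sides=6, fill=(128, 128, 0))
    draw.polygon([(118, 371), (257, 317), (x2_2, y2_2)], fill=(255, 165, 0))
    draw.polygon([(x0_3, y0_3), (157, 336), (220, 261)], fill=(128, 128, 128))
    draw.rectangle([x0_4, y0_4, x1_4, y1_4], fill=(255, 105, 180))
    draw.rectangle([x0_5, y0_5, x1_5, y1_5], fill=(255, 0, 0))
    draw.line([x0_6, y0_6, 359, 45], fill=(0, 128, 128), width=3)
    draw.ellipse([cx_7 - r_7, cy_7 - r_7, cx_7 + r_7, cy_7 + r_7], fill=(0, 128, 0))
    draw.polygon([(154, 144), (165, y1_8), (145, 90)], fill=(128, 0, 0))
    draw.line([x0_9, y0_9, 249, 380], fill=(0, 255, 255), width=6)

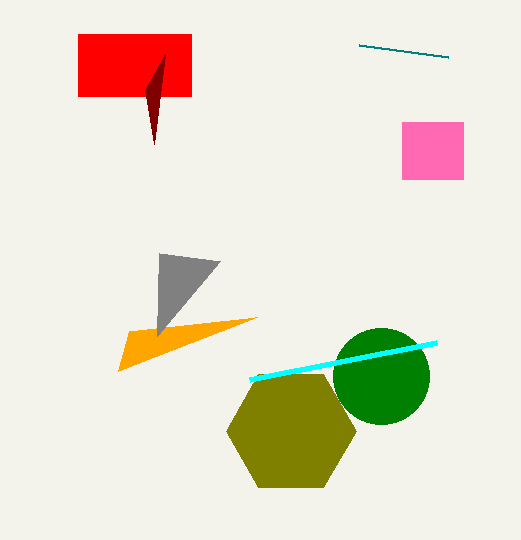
cx_1 = 291, cy_1 = 431, x2_2 = 129, y2_2 = 331, x0_3 = 159, y0_3 = 253, x0_4 = 402, y0_4 = 122, x1_4 = 463, y1_4 = 179, x0_5 = 78, y0_5 = 34, x1_5 = 191, y1_5 = 96, x0_6 = 448, y0_6 = 57, cx_7 = 381, cy_7 = 376, r_7 = 48, y1_8 = 54, x0_9 = 436, y0_9 = 343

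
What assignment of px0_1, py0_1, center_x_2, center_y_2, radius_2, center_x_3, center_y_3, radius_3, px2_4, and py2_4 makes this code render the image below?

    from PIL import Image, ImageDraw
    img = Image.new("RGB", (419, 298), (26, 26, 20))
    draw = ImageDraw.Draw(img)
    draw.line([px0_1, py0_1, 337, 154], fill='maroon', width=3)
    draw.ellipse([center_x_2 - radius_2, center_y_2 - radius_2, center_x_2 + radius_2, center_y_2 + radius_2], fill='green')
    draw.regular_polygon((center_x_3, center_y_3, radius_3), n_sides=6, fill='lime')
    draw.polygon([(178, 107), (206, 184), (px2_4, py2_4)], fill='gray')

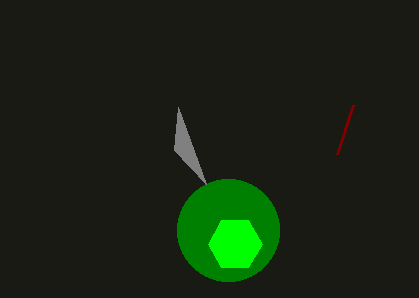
px0_1 = 353; py0_1 = 105; center_x_2 = 228; center_y_2 = 230; radius_2 = 51; center_x_3 = 235; center_y_3 = 244; radius_3 = 27; px2_4 = 174; py2_4 = 150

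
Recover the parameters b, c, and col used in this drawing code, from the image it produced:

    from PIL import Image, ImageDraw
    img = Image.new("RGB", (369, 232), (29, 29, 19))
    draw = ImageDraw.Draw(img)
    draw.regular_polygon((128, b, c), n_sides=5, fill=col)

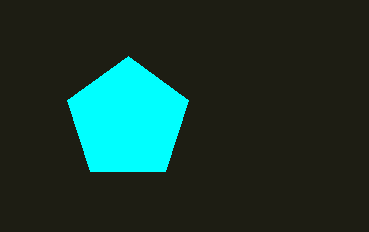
b = 120
c = 64
col = 'cyan'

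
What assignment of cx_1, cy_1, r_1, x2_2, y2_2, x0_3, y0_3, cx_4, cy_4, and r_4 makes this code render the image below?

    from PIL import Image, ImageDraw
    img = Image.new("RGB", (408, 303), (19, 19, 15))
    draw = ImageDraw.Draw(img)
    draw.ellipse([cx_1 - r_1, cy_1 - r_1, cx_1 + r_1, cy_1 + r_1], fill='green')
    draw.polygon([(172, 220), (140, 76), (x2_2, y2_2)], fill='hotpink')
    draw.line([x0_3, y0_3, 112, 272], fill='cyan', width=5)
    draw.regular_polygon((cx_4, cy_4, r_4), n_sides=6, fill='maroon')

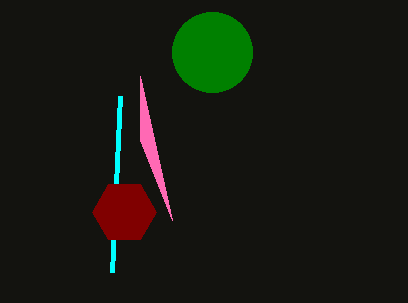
cx_1 = 212
cy_1 = 52
r_1 = 40
x2_2 = 140
y2_2 = 140
x0_3 = 120
y0_3 = 96
cx_4 = 124
cy_4 = 212
r_4 = 32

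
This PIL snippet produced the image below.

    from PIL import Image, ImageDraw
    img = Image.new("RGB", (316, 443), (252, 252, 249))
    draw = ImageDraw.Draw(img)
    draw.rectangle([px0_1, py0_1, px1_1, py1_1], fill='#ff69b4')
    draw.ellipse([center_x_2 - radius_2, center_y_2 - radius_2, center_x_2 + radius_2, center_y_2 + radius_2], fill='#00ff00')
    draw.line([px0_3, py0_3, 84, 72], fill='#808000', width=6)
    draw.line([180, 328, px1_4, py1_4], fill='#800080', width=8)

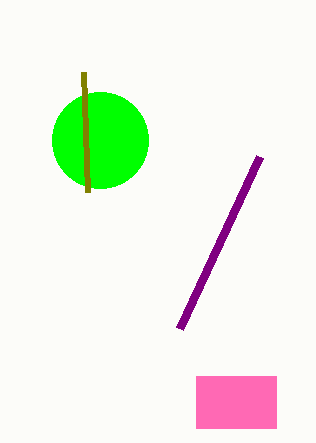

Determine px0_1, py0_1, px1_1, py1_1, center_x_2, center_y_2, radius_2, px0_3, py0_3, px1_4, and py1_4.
px0_1 = 196
py0_1 = 376
px1_1 = 276
py1_1 = 428
center_x_2 = 100
center_y_2 = 140
radius_2 = 48
px0_3 = 88
py0_3 = 192
px1_4 = 260
py1_4 = 156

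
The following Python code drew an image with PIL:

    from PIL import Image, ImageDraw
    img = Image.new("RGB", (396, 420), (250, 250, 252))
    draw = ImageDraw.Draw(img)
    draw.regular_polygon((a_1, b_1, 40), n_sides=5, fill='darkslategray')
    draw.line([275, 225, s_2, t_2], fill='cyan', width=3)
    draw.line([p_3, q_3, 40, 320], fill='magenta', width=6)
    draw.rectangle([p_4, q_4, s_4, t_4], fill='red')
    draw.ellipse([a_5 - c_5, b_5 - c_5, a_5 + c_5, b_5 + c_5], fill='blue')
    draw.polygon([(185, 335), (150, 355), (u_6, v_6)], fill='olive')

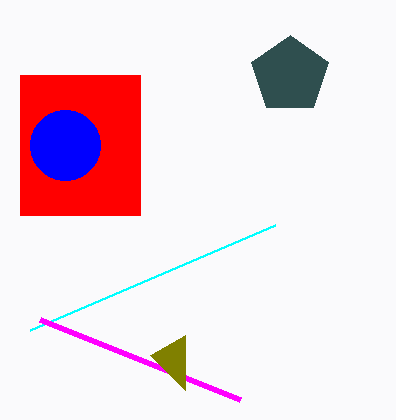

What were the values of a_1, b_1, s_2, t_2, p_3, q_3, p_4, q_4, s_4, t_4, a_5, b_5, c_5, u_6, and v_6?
a_1 = 290, b_1 = 75, s_2 = 30, t_2 = 330, p_3 = 240, q_3 = 400, p_4 = 20, q_4 = 75, s_4 = 140, t_4 = 215, a_5 = 65, b_5 = 145, c_5 = 35, u_6 = 185, v_6 = 390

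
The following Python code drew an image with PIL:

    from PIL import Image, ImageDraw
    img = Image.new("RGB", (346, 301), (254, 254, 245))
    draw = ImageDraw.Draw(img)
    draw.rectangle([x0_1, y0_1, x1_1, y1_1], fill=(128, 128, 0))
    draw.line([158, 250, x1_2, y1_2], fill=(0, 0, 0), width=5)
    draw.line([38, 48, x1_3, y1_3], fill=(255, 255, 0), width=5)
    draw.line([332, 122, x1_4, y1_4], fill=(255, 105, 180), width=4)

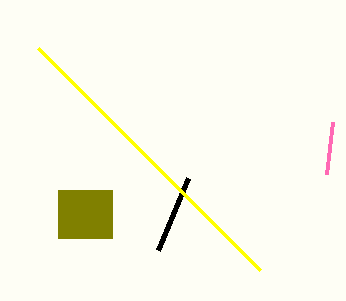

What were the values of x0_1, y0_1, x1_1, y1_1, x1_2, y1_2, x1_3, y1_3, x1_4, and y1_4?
x0_1 = 58
y0_1 = 190
x1_1 = 112
y1_1 = 238
x1_2 = 188
y1_2 = 178
x1_3 = 260
y1_3 = 270
x1_4 = 326
y1_4 = 174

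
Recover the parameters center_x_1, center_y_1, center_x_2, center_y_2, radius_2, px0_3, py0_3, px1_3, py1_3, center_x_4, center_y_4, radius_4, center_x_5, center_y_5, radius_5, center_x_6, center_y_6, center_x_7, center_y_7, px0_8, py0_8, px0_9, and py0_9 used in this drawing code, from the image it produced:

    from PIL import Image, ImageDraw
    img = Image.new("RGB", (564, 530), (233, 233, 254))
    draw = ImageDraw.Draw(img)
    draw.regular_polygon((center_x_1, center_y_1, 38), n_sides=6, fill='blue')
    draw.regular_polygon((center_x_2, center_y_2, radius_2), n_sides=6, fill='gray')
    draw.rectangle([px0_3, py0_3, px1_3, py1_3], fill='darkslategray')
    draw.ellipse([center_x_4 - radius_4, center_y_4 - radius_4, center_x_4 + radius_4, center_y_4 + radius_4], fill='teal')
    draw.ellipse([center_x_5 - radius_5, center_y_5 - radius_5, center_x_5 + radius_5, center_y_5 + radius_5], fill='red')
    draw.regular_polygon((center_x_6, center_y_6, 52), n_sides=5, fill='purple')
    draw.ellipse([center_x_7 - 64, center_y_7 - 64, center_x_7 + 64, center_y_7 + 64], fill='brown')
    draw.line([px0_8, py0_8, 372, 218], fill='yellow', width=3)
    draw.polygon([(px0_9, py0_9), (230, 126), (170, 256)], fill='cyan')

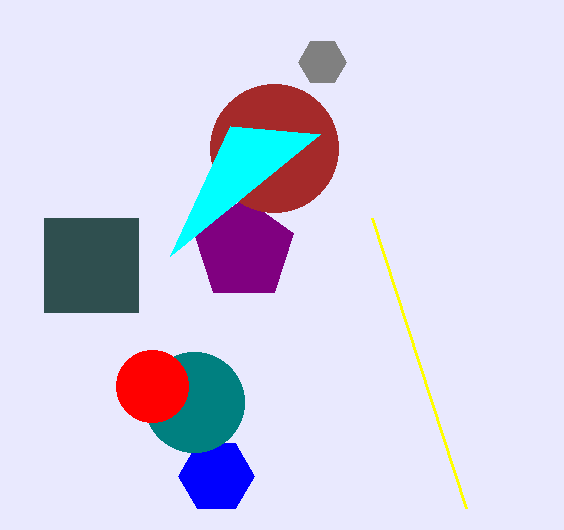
center_x_1 = 216
center_y_1 = 476
center_x_2 = 322
center_y_2 = 62
radius_2 = 24
px0_3 = 44
py0_3 = 218
px1_3 = 138
py1_3 = 312
center_x_4 = 194
center_y_4 = 402
radius_4 = 50
center_x_5 = 152
center_y_5 = 386
radius_5 = 36
center_x_6 = 244
center_y_6 = 250
center_x_7 = 274
center_y_7 = 148
px0_8 = 466
py0_8 = 508
px0_9 = 320
py0_9 = 134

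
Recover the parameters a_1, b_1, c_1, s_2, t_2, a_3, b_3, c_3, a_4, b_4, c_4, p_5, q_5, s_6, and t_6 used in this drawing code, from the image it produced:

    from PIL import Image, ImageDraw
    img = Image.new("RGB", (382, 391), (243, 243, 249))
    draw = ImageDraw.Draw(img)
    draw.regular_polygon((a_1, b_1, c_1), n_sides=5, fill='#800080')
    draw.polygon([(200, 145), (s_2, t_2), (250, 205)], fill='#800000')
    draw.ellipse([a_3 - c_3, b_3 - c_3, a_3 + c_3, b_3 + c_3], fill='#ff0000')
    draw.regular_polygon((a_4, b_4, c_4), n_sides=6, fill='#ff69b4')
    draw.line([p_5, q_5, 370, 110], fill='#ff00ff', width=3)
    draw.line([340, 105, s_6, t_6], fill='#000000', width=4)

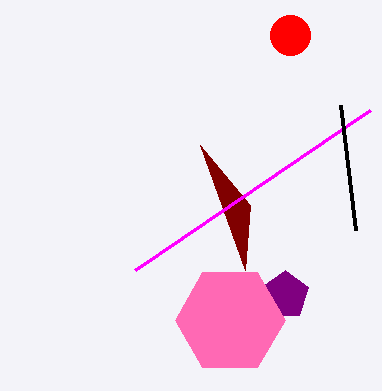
a_1 = 285
b_1 = 295
c_1 = 25
s_2 = 245
t_2 = 270
a_3 = 290
b_3 = 35
c_3 = 20
a_4 = 230
b_4 = 320
c_4 = 55
p_5 = 135
q_5 = 270
s_6 = 355
t_6 = 230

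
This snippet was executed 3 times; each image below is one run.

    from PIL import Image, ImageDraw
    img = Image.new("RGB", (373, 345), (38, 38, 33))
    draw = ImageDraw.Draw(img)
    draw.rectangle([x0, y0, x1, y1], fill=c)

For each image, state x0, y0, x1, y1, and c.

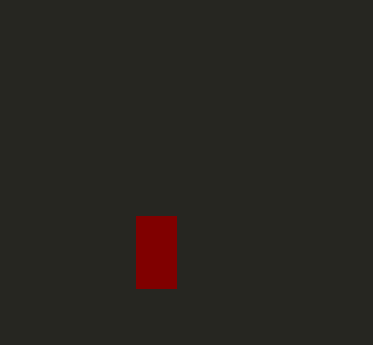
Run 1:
x0 = 136, y0 = 216, x1 = 176, y1 = 288, c = 'maroon'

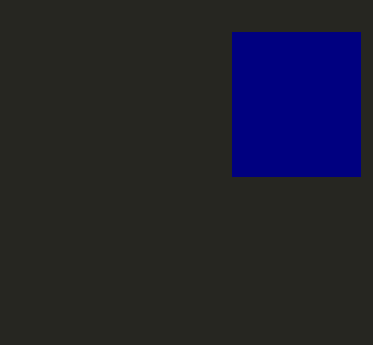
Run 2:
x0 = 232
y0 = 32
x1 = 360
y1 = 176
c = 'navy'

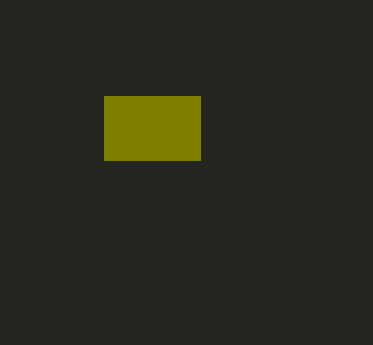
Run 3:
x0 = 104; y0 = 96; x1 = 200; y1 = 160; c = 'olive'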